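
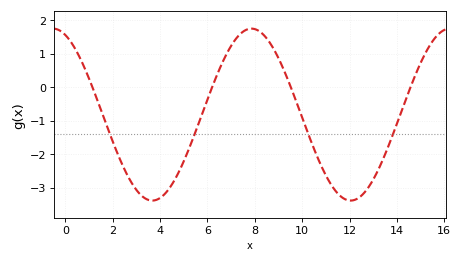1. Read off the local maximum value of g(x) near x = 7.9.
1.7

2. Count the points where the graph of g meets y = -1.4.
4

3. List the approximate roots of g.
1.2, 6.2, 9.6, 14.6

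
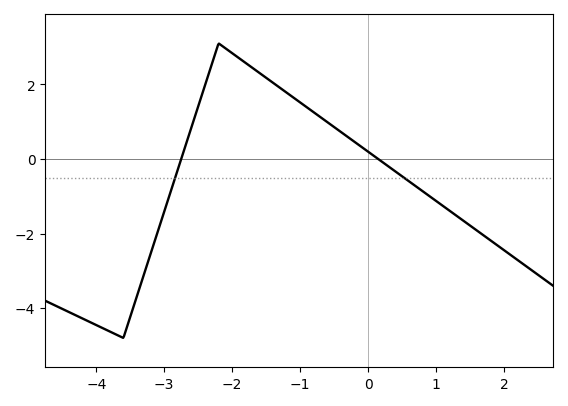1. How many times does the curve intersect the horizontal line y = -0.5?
2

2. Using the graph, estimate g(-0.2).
0.459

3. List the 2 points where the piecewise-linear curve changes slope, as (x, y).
(-3.6, -4.8); (-2.2, 3.1)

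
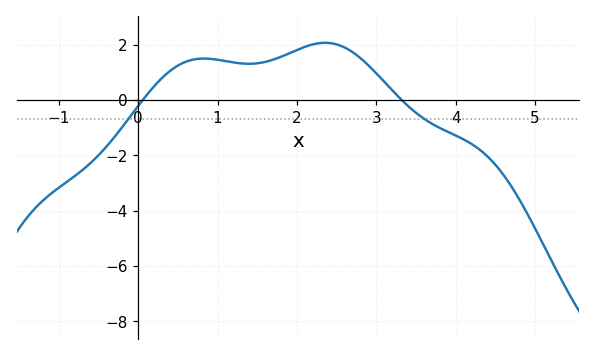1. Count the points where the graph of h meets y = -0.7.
2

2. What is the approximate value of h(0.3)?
0.788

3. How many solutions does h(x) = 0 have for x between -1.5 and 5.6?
2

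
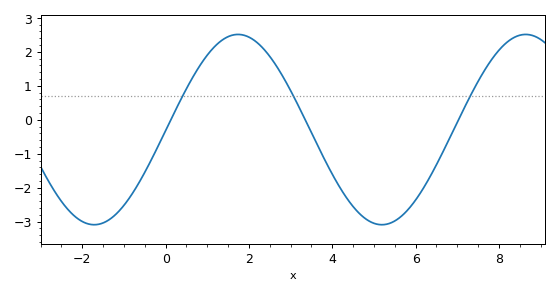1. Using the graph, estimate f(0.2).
0.189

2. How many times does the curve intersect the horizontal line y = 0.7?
3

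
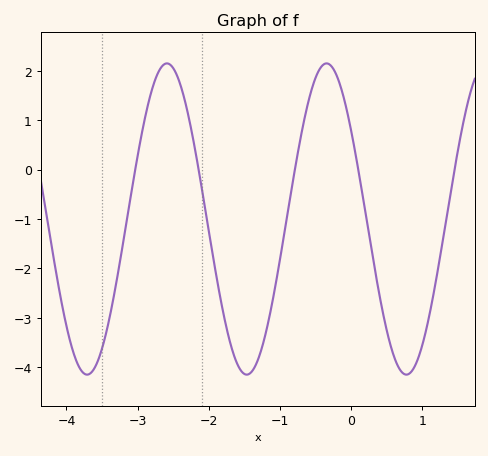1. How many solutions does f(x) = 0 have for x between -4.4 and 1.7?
5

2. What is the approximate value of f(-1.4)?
-4.1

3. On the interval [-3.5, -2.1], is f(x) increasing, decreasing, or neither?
neither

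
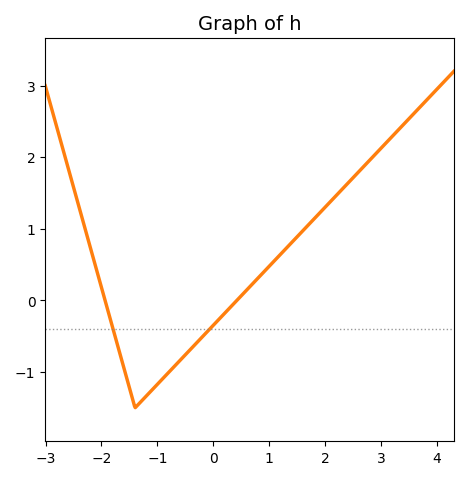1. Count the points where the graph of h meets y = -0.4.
2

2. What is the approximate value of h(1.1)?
0.561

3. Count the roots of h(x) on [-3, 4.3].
2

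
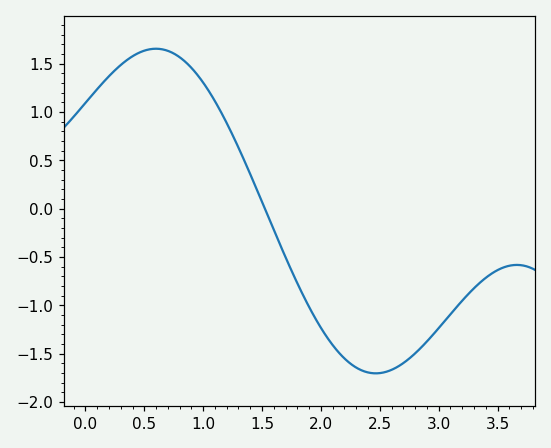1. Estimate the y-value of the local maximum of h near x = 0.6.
1.65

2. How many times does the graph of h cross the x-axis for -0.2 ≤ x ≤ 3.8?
1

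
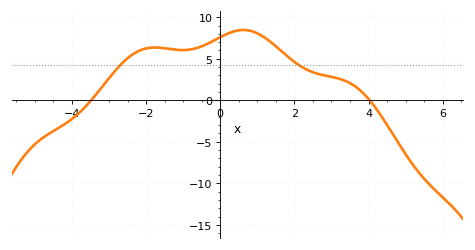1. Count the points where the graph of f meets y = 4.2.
2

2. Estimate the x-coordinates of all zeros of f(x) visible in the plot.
-3.48, 4.03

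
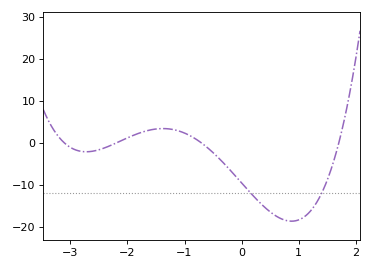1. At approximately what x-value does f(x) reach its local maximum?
-1.4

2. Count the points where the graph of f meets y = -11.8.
2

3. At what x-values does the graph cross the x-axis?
-3.1, -2.2, -0.7, 1.7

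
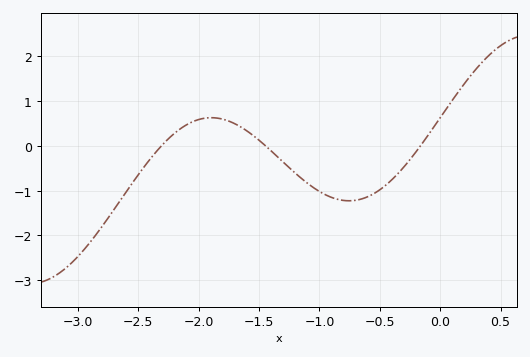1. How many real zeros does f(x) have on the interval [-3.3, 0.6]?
3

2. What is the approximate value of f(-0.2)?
-0.131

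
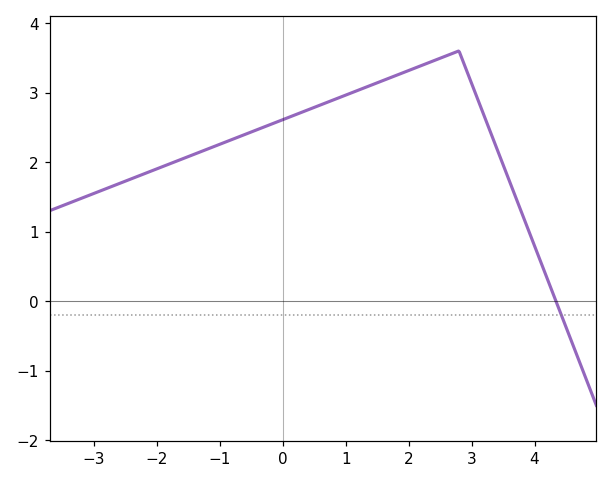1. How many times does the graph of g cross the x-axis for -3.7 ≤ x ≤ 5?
1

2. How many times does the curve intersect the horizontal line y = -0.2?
1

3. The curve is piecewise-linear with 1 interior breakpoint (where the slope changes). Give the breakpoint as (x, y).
(2.8, 3.6)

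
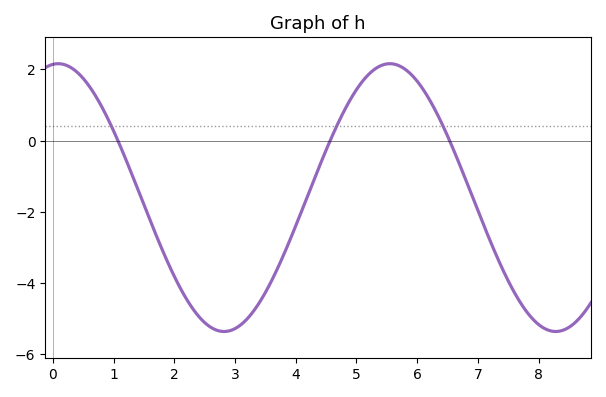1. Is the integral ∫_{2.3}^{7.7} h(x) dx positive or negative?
negative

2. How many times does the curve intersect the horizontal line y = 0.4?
3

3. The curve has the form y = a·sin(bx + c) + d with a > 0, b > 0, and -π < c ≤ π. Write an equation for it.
y = 3.76sin(1.15x + 1.47) - 1.6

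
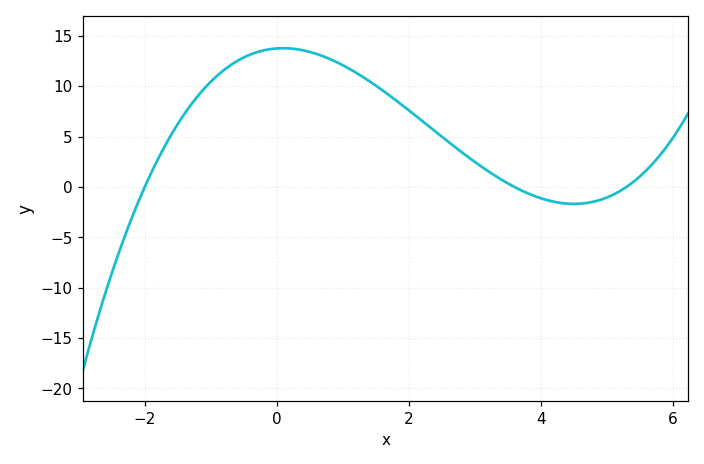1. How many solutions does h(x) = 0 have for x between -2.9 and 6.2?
3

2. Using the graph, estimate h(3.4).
0.5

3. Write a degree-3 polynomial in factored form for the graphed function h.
y = 0.36(x + 2)(x - 3.6)(x - 5.3)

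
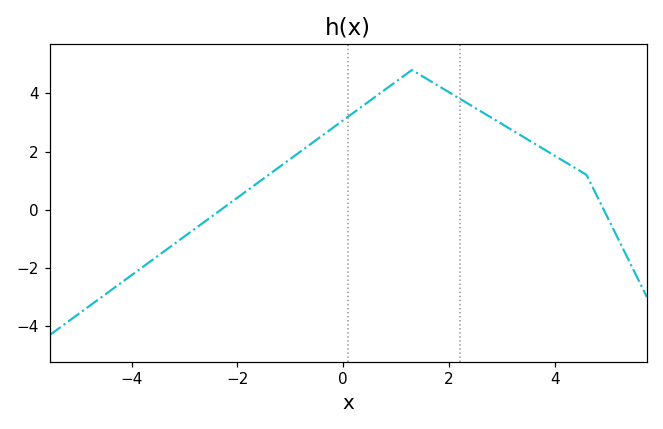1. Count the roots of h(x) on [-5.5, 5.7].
2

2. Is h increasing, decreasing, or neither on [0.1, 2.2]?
neither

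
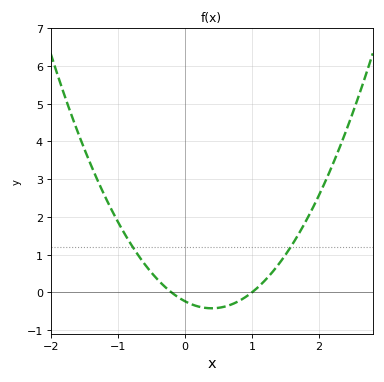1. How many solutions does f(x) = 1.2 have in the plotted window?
2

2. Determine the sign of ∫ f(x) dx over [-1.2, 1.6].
positive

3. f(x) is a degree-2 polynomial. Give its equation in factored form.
y = 1.17(x + 0.2)(x - 1)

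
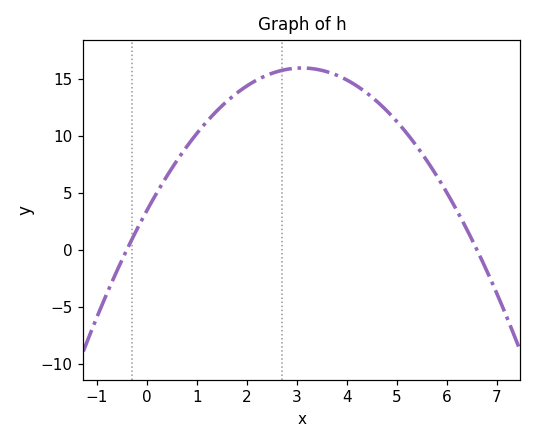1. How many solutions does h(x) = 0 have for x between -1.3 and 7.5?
2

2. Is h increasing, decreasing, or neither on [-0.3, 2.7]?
increasing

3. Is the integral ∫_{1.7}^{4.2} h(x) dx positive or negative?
positive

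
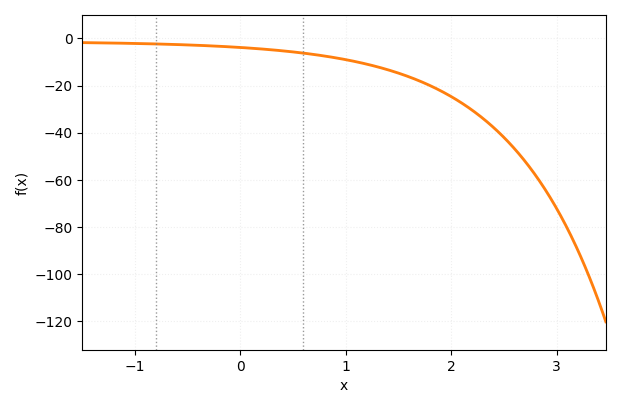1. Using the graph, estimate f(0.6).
-6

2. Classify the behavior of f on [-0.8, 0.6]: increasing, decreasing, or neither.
decreasing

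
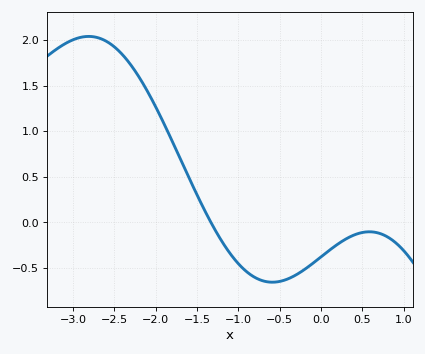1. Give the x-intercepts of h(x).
-1.3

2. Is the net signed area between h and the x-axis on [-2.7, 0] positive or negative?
positive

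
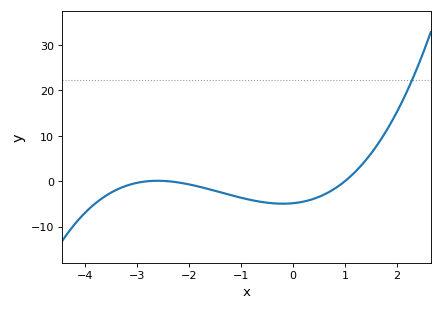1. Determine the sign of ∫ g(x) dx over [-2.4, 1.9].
negative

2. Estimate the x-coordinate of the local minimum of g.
-0.2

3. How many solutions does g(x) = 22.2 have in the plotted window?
1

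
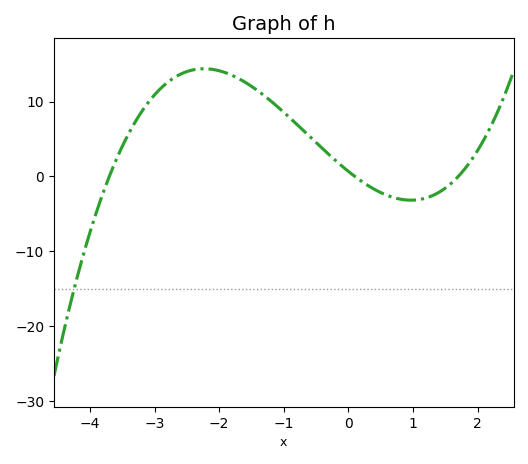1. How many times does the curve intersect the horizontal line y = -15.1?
1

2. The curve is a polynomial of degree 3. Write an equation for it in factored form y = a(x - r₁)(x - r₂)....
y = 1.07(x + 3.7)(x - 0.1)(x - 1.7)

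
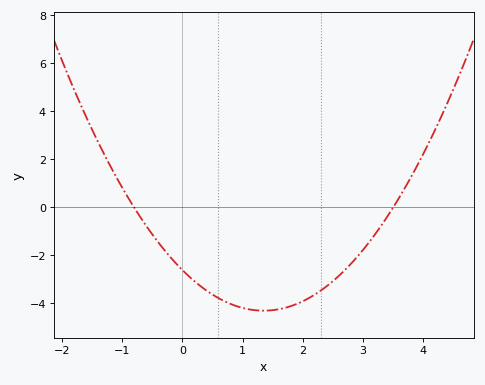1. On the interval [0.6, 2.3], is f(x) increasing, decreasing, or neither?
neither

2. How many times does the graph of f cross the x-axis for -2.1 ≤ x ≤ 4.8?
2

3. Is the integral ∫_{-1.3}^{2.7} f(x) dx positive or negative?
negative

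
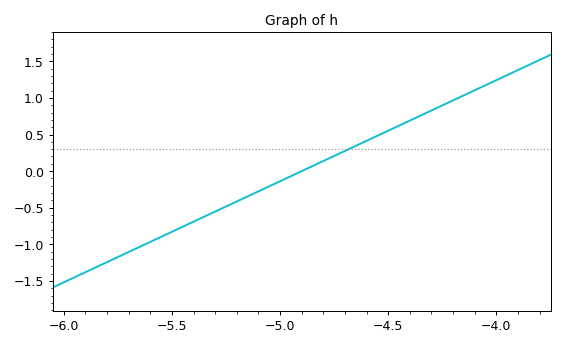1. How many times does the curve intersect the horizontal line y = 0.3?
1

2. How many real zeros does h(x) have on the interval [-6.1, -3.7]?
1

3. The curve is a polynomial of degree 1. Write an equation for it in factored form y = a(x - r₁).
y = 1.38(x + 4.9)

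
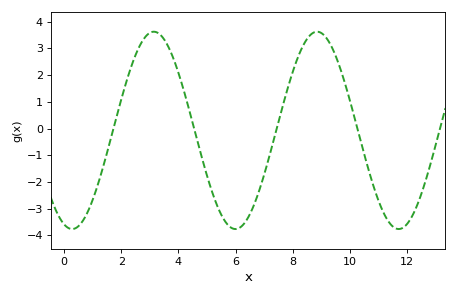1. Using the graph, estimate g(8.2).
2.7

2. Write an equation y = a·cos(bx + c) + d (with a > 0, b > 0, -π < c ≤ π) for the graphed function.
y = 3.69cos(1.1x + 2.8) - 0.07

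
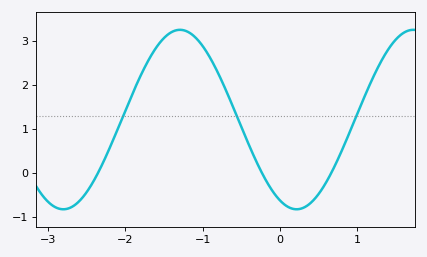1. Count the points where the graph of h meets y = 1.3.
3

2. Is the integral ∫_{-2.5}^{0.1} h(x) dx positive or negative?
positive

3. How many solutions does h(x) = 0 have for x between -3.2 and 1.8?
3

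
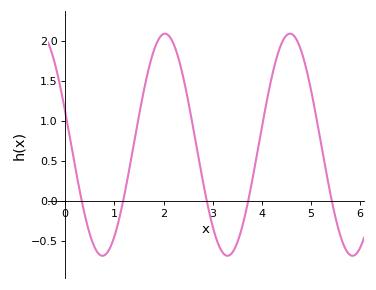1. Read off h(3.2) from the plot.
-0.65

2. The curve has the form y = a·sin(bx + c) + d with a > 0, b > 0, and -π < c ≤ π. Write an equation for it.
y = 1.39sin(2.5x + 2.8) + 0.7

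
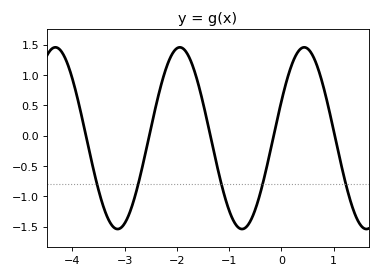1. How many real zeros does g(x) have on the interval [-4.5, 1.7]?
5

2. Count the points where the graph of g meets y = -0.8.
5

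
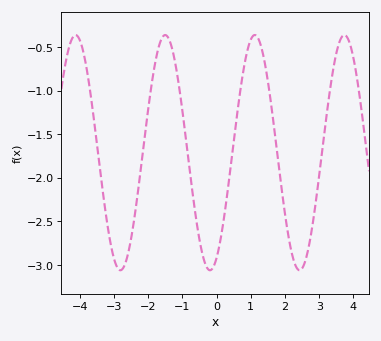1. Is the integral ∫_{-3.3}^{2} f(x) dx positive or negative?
negative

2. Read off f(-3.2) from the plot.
-2.51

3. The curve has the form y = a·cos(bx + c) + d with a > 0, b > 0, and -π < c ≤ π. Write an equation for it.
y = 1.35cos(2.4x - 2.68) - 1.71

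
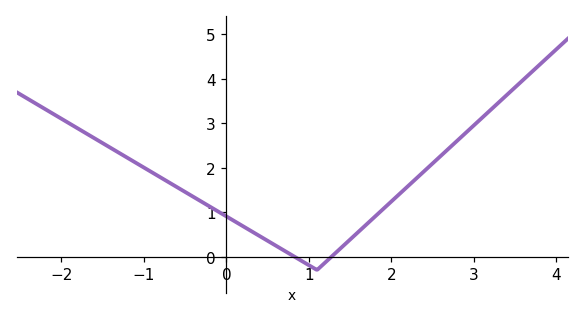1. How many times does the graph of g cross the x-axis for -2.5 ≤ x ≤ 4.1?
2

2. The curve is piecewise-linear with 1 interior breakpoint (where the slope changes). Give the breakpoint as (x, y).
(1.1, -0.3)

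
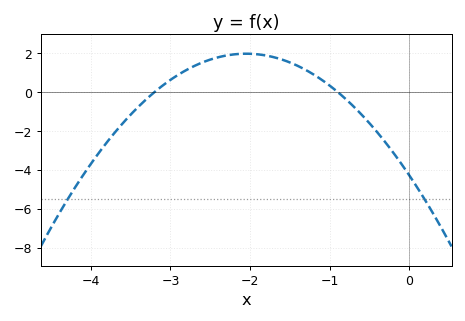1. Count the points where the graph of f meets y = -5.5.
2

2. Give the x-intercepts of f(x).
-3.2, -0.9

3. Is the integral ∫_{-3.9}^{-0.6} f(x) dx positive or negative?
positive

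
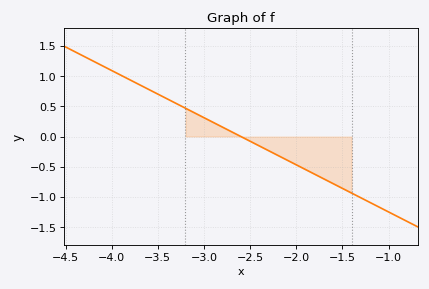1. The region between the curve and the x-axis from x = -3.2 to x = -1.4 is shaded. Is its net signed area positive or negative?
negative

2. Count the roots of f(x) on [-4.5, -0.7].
1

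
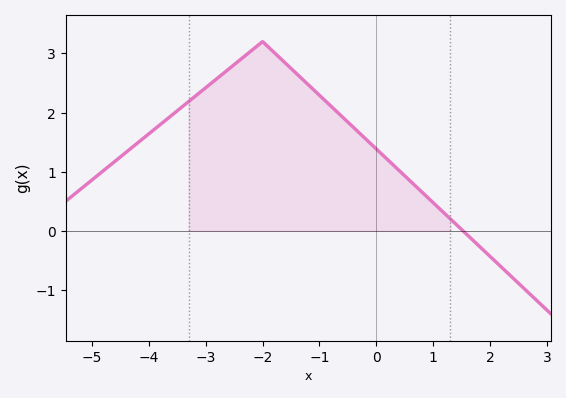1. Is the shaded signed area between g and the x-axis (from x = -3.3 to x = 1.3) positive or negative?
positive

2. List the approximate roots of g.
1.52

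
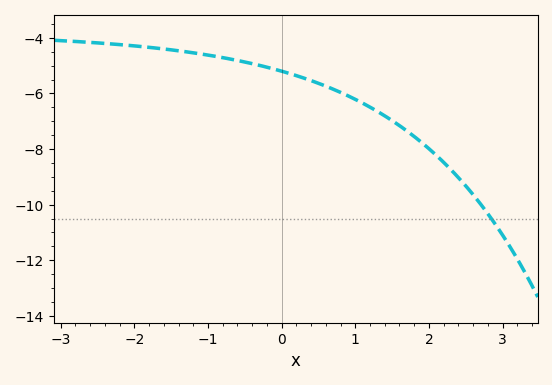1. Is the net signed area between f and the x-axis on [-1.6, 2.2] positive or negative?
negative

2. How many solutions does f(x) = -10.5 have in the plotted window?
1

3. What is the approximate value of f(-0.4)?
-5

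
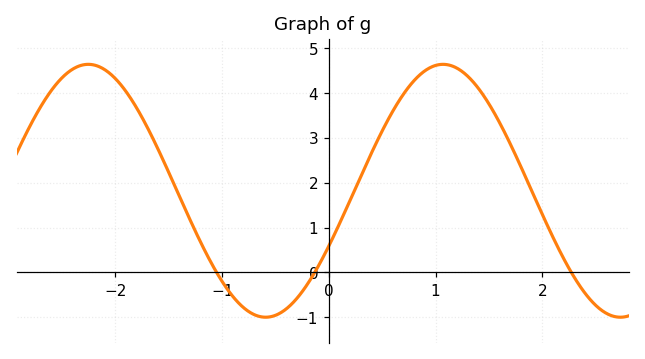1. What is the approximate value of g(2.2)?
0.311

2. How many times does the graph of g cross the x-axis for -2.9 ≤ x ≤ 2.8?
3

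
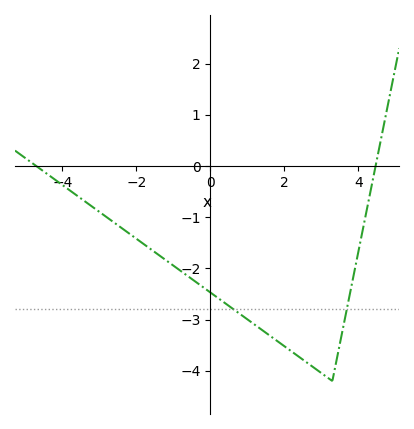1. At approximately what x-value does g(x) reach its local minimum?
3.3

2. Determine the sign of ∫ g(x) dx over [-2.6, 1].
negative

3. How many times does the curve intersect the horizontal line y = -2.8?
2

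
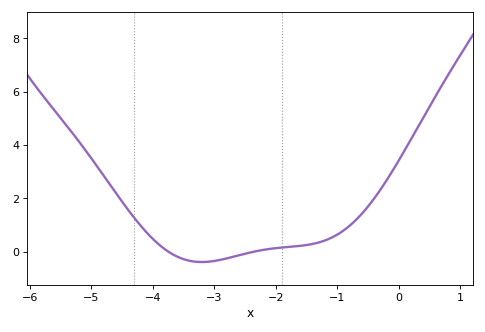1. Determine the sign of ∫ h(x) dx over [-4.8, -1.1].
positive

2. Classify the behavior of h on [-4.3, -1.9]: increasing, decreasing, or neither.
neither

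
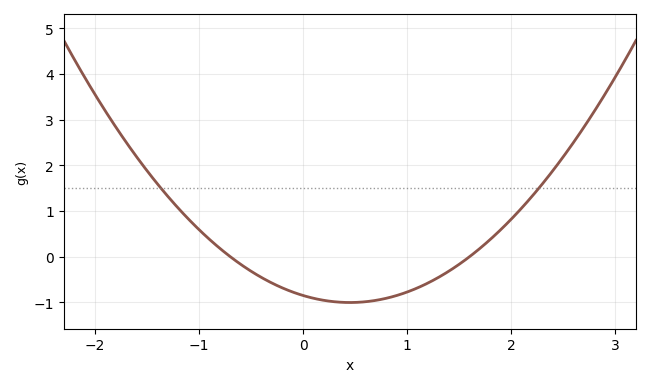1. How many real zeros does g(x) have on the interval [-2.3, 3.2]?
2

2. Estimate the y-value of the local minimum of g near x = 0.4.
-1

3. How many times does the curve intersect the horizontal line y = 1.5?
2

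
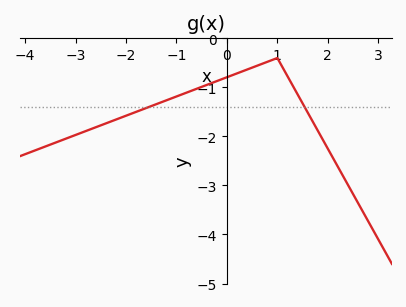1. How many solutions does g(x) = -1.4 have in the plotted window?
2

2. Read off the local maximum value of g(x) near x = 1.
-0.401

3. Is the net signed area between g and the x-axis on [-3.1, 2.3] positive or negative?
negative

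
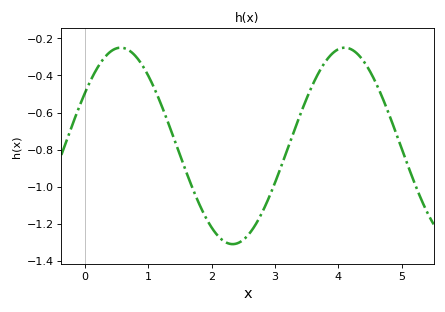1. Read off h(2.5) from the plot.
-1.29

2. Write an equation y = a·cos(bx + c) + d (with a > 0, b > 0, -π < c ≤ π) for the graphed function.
y = 0.53cos(1.78x - 1.01) - 0.78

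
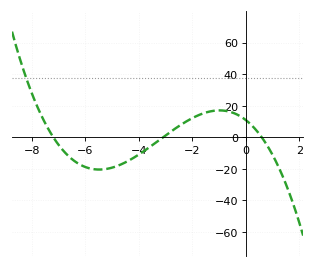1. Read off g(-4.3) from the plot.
-14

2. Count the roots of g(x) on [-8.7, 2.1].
3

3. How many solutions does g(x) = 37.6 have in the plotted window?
1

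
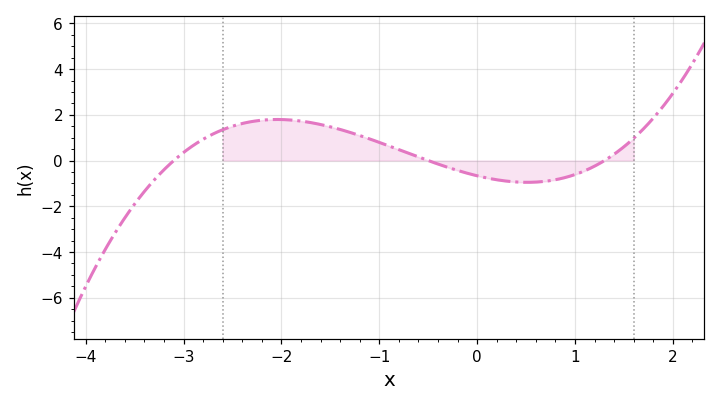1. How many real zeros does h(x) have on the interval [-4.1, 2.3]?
3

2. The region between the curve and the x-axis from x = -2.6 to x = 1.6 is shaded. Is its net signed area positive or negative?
positive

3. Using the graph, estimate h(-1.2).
1.1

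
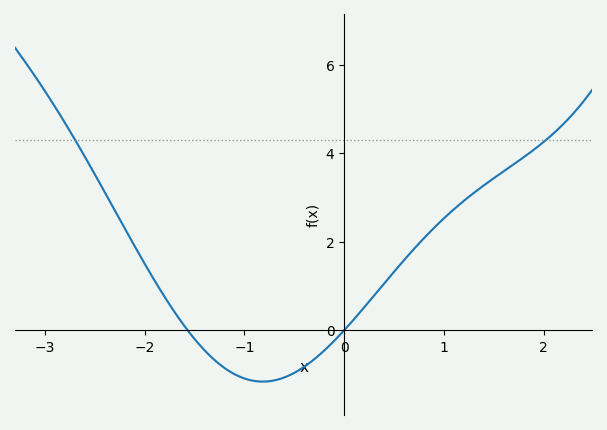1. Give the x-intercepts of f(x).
-1.57, 0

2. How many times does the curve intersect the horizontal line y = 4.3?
2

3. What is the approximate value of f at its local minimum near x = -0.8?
-1.16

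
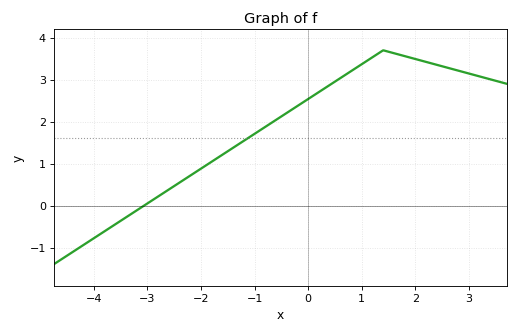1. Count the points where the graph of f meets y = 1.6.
1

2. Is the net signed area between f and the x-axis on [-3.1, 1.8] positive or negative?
positive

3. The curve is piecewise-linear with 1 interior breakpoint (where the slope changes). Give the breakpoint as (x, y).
(1.4, 3.7)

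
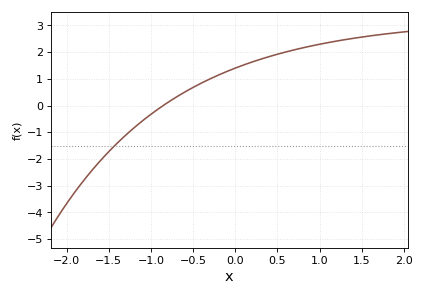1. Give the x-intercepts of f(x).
-0.854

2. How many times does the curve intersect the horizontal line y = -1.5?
1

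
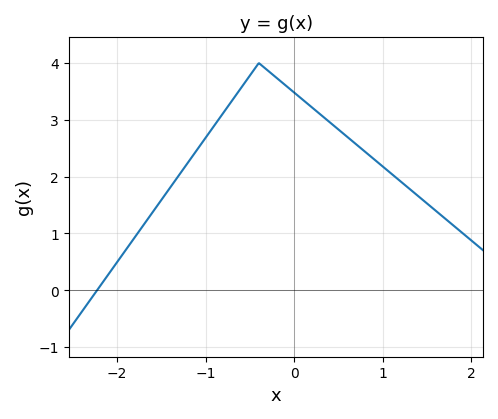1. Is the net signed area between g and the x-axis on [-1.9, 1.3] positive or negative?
positive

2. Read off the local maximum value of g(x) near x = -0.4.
4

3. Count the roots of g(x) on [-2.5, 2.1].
1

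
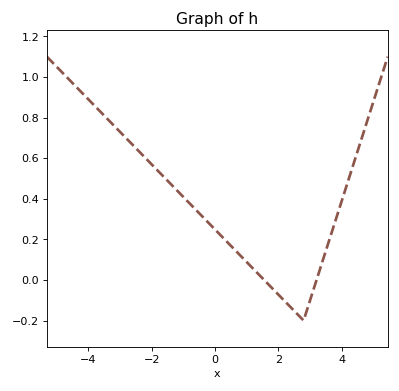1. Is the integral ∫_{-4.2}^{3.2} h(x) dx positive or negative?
positive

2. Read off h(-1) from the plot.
0.409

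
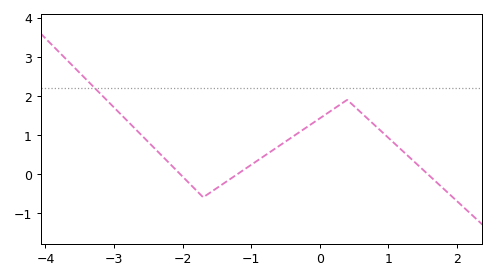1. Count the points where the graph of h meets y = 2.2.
1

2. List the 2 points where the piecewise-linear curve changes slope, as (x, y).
(-1.7, -0.6); (0.4, 1.9)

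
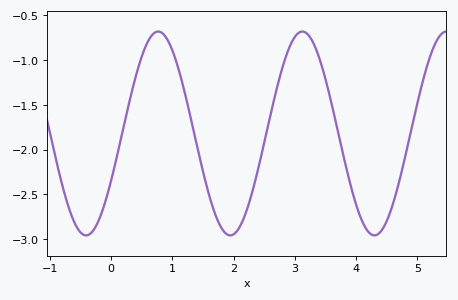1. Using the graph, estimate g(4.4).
-2.92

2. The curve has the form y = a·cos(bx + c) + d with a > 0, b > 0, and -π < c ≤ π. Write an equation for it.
y = 1.14cos(2.67x - 2.05) - 1.82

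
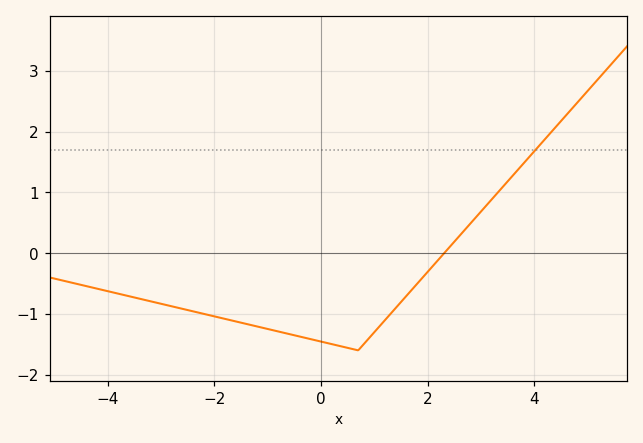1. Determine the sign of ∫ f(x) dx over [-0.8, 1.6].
negative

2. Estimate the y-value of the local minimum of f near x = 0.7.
-1.6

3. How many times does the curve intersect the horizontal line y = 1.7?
1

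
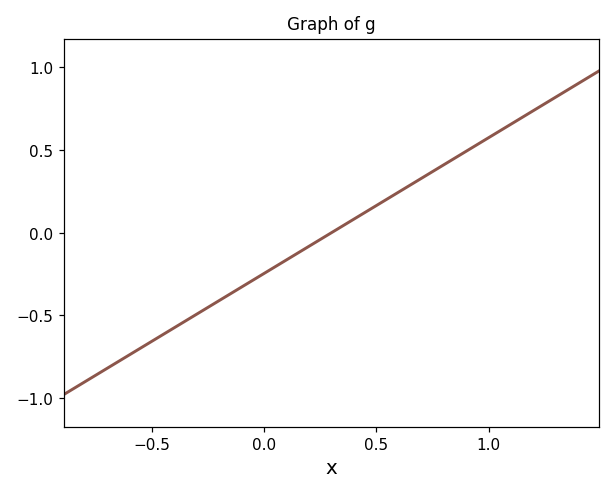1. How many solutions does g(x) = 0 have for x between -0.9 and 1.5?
1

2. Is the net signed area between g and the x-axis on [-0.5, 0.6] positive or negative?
negative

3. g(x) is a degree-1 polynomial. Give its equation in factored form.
y = 0.82(x - 0.3)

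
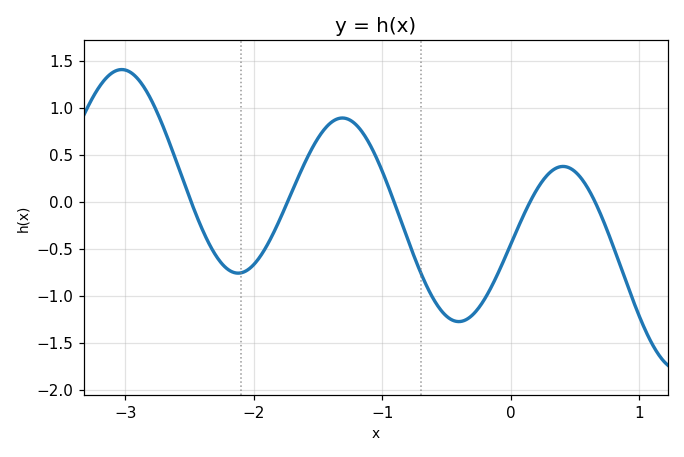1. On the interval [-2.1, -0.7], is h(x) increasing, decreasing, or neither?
neither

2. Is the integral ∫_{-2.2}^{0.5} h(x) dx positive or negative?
negative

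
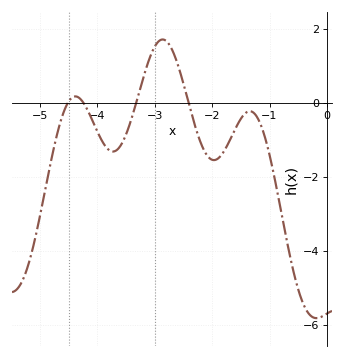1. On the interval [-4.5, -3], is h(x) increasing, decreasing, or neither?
neither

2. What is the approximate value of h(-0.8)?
-2.92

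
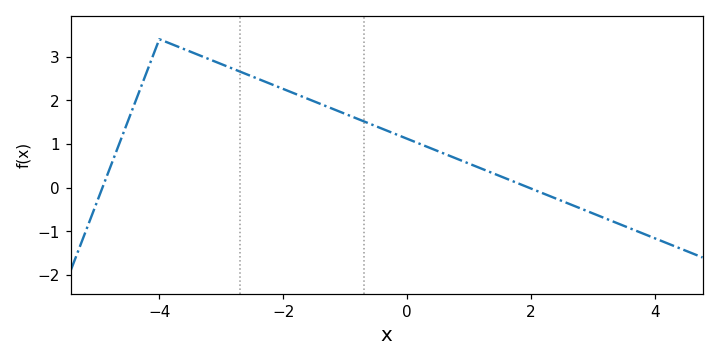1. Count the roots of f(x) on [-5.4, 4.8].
2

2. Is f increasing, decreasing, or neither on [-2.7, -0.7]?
decreasing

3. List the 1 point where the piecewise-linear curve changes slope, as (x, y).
(-4, 3.4)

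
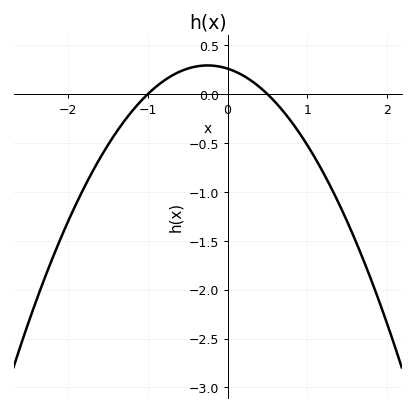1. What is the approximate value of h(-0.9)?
0.073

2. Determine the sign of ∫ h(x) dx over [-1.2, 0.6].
positive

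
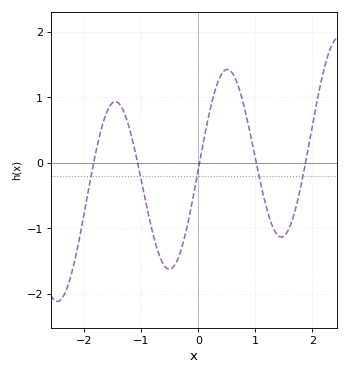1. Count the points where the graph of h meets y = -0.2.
5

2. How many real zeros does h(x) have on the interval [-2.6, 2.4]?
5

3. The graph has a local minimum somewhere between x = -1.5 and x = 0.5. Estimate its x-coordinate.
-0.51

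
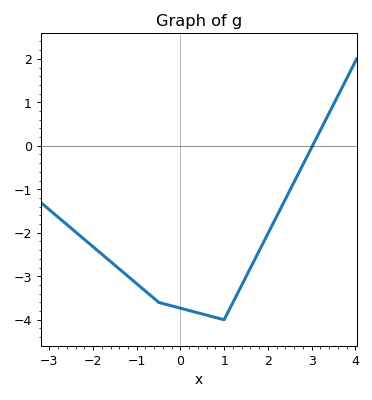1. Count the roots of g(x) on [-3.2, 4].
1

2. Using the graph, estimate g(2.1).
-1.82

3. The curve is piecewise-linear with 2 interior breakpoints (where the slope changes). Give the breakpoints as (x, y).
(-0.5, -3.6); (1, -4)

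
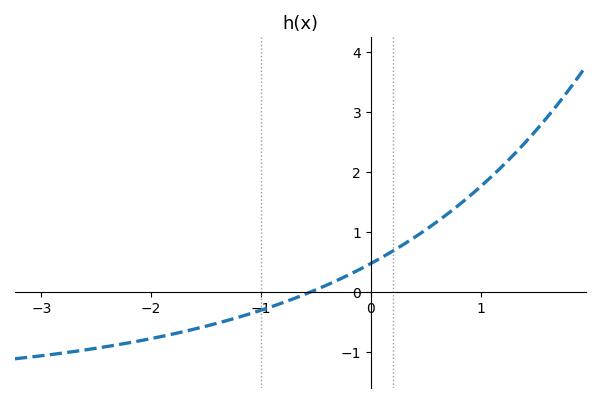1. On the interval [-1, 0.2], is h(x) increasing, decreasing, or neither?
increasing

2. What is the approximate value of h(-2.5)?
-0.933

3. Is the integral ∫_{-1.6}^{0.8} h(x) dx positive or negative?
positive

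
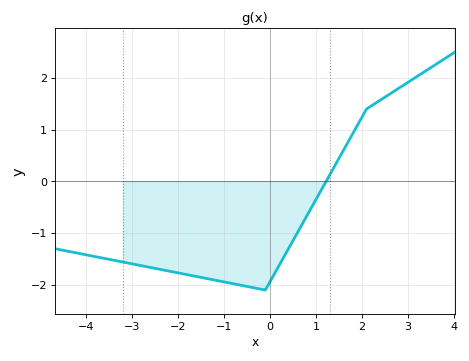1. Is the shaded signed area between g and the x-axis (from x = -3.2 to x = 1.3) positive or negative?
negative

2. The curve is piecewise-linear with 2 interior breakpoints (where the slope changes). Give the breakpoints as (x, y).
(-0.1, -2.1); (2.1, 1.4)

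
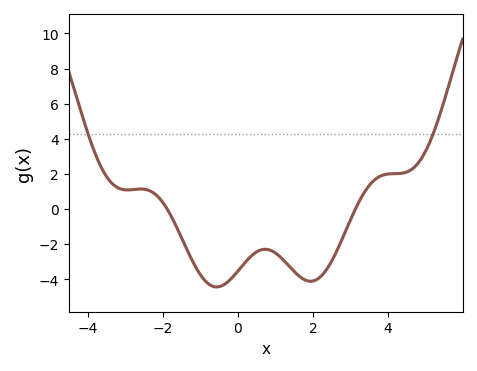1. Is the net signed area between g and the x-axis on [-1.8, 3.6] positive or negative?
negative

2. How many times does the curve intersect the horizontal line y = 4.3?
2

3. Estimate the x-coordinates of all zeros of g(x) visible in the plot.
-1.8, 3.2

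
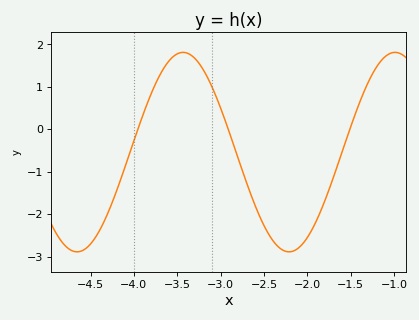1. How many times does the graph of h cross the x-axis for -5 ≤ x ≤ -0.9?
3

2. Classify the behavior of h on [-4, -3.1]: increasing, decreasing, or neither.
neither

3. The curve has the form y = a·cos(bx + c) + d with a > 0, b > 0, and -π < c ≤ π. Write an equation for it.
y = 2.35cos(2.6x + 2.5) - 0.54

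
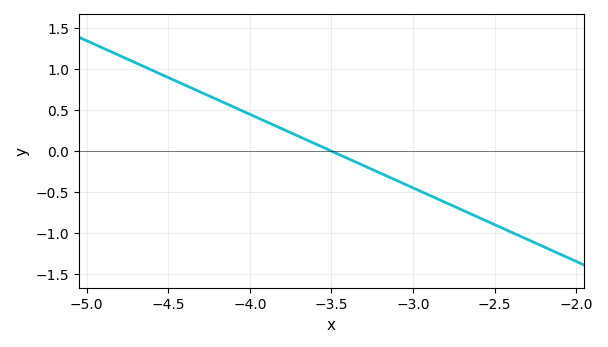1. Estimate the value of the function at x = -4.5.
0.9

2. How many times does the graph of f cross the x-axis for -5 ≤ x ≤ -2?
1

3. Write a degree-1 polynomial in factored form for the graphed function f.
y = -0.9(x + 3.5)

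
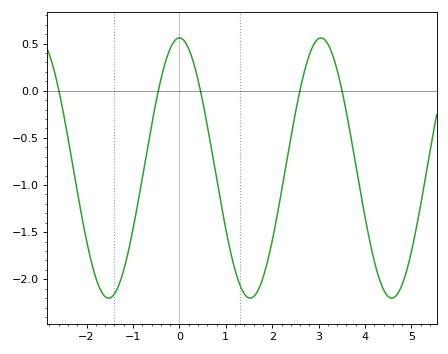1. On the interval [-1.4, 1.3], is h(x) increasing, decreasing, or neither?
neither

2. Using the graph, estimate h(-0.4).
0.118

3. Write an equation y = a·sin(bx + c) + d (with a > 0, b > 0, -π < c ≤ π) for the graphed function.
y = 1.38sin(2.06x + 1.57) - 0.82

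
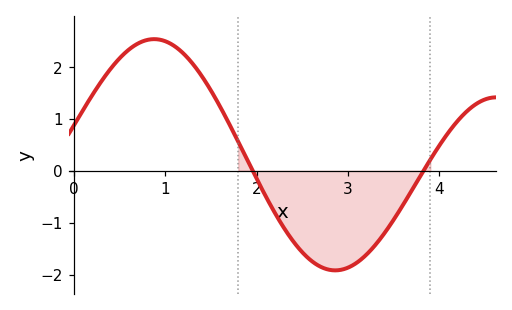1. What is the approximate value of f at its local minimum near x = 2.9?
-1.9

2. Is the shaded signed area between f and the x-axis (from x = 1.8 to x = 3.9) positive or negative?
negative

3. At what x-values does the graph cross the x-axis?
2, 3.8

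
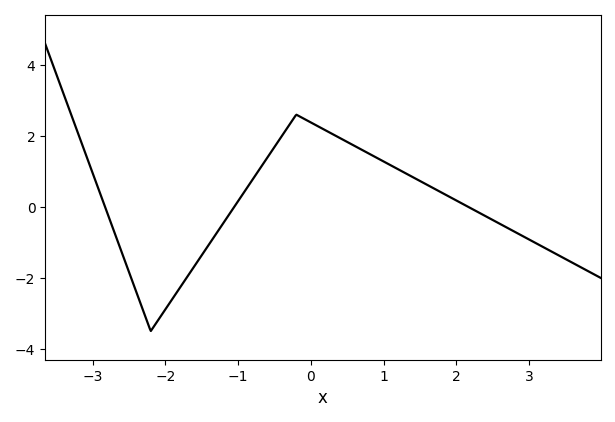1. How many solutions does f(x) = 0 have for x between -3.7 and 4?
3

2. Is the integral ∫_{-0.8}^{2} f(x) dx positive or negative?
positive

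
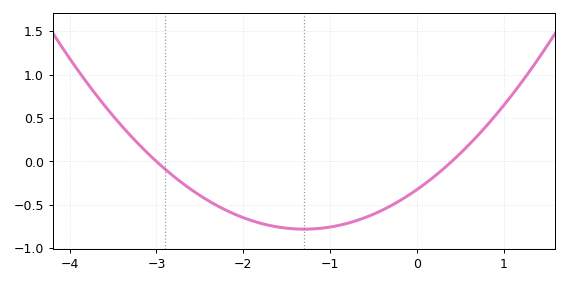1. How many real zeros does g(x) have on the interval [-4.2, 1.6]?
2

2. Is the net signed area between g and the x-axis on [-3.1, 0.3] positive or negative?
negative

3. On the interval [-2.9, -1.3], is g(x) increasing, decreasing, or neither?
decreasing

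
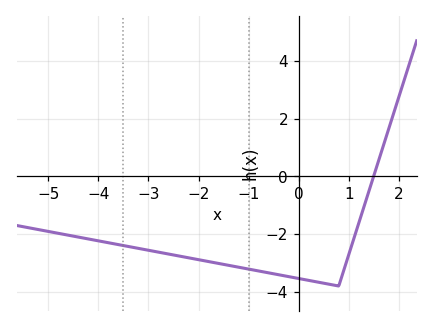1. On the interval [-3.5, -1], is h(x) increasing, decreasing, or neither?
decreasing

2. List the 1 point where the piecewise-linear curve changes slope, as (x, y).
(0.8, -3.8)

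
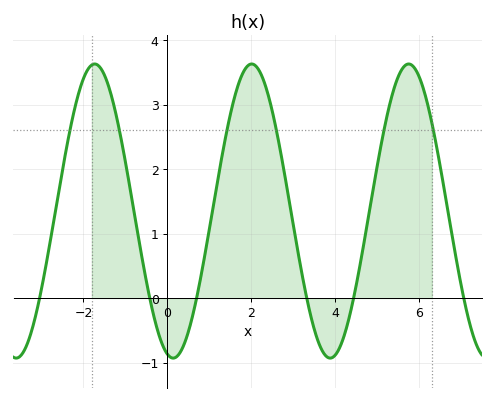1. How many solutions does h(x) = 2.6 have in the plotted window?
6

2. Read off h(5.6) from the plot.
3.6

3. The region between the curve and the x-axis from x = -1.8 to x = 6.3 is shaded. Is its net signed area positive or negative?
positive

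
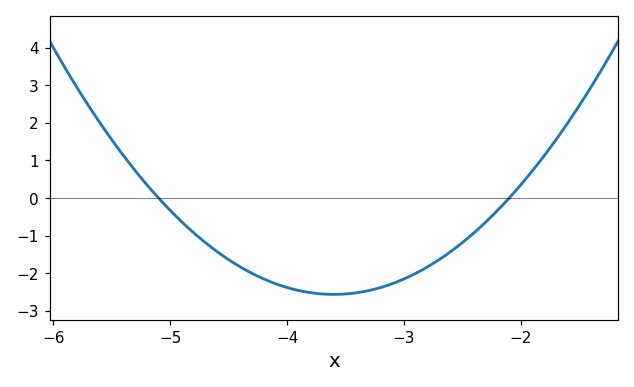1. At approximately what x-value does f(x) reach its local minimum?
-3.6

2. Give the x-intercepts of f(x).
-5.1, -2.1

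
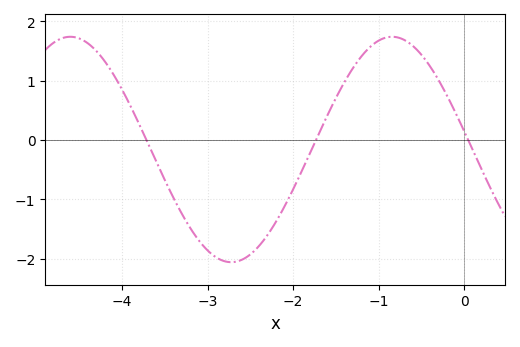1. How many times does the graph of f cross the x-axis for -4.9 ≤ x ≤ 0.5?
3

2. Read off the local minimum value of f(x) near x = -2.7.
-2.1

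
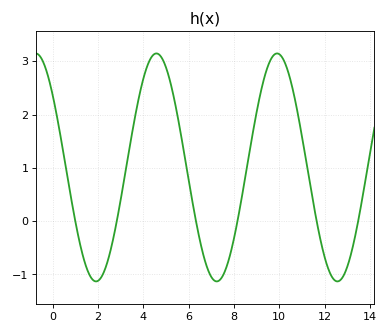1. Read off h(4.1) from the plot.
2.82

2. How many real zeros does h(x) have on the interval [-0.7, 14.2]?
6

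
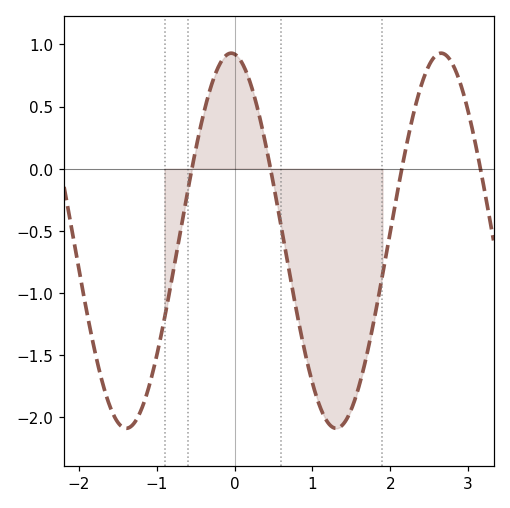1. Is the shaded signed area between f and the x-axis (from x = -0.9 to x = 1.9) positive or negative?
negative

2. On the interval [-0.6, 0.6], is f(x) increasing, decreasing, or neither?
neither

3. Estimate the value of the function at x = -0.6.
-0.15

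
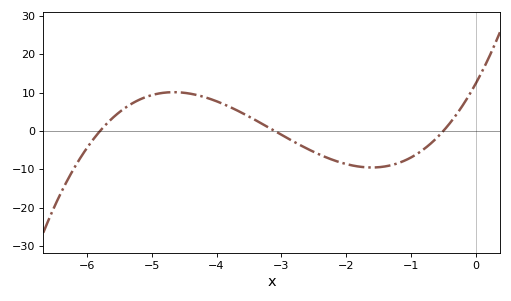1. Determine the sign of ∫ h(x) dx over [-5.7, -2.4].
positive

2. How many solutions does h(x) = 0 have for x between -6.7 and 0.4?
3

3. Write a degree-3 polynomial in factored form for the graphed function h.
y = 1.37(x + 5.8)(x + 3.1)(x + 0.5)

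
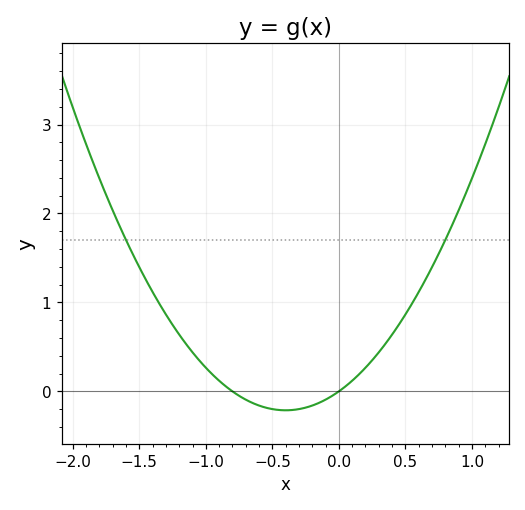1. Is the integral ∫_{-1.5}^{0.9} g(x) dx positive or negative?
positive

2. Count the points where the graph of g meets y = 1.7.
2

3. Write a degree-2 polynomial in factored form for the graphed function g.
y = 1.33(x + 0.8)(x - 0)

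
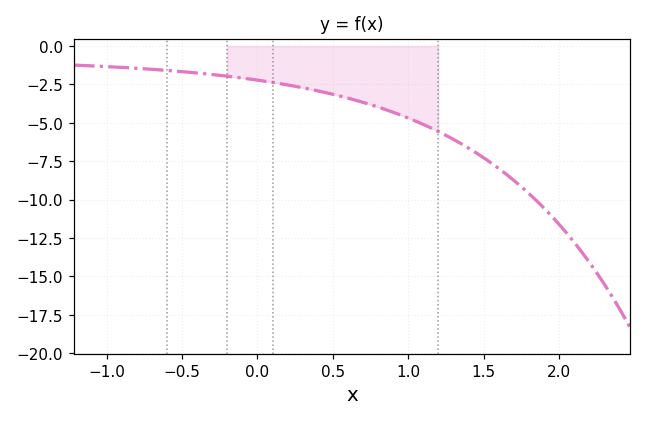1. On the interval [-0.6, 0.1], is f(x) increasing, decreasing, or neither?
decreasing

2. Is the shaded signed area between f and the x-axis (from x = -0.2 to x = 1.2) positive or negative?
negative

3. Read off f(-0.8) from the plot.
-1.45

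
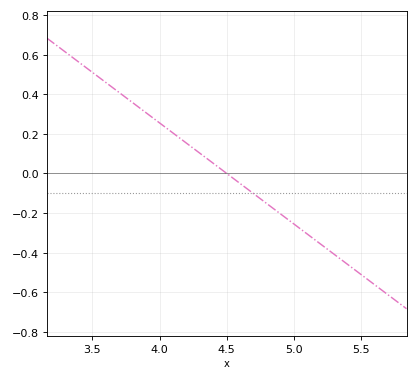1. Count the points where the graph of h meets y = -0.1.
1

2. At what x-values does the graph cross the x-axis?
4.5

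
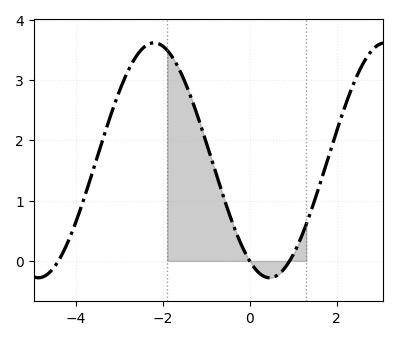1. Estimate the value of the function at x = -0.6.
1.1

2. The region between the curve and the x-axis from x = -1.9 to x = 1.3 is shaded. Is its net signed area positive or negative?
positive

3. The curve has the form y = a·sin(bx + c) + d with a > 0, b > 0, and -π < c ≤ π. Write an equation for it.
y = 1.95sin(1.2x - 2.1) + 1.67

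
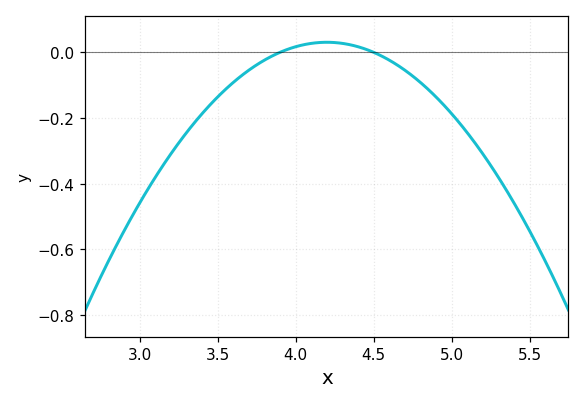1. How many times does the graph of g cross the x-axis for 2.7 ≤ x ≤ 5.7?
2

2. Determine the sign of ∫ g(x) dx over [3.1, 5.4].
negative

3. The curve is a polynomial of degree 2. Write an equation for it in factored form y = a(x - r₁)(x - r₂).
y = -0.34(x - 3.9)(x - 4.5)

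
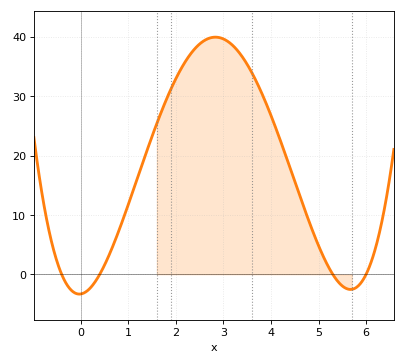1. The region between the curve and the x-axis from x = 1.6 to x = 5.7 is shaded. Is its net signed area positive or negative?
positive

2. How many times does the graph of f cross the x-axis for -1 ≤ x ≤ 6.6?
4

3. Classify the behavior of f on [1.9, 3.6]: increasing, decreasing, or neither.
neither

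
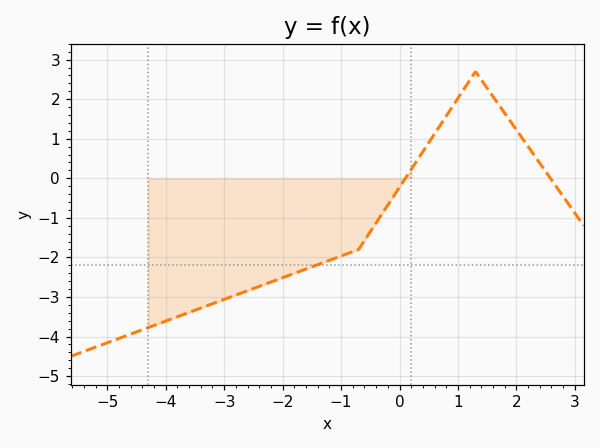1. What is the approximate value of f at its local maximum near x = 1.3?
2.7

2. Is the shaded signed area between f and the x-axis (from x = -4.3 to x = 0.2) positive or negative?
negative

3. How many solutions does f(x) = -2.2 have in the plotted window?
1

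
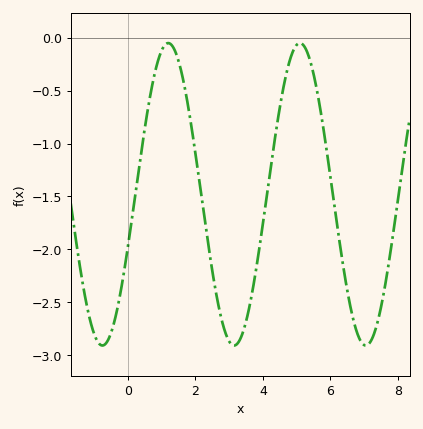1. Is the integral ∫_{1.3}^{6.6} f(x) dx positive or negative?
negative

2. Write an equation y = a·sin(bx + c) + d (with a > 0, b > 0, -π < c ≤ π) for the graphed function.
y = 1.43sin(1.61x - 0.35) - 1.48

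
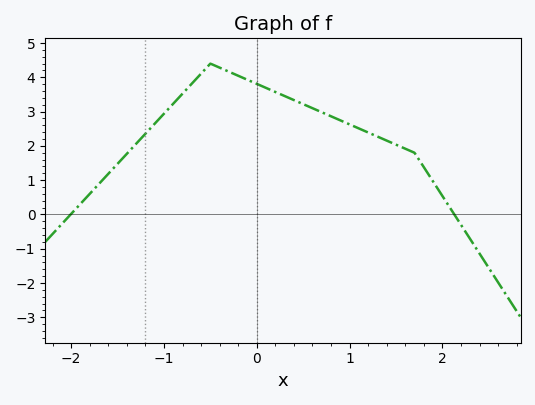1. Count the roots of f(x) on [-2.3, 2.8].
2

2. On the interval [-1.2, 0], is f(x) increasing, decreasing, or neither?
neither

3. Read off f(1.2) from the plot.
2.39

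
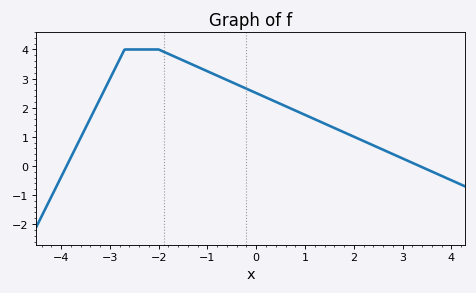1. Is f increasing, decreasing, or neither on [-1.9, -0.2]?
decreasing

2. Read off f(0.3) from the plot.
2.3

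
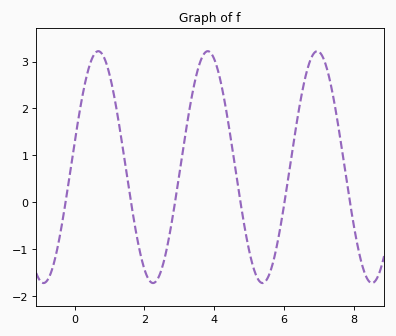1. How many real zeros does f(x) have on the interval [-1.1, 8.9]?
6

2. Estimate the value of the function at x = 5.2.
-1.5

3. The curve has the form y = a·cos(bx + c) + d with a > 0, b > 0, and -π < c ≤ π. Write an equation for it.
y = 2.47cos(2x - 1.4) + 0.75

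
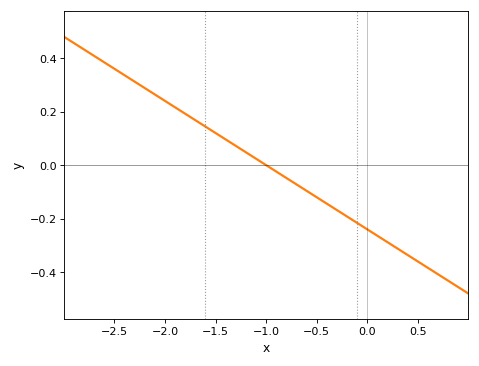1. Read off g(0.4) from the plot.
-0.34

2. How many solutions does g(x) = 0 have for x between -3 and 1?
1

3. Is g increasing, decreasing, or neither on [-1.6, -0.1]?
decreasing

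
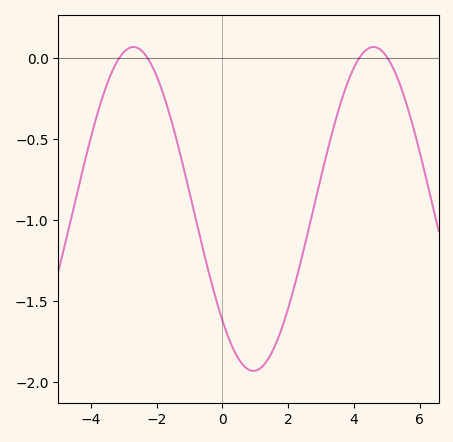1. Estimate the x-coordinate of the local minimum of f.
0.944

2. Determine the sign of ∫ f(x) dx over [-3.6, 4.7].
negative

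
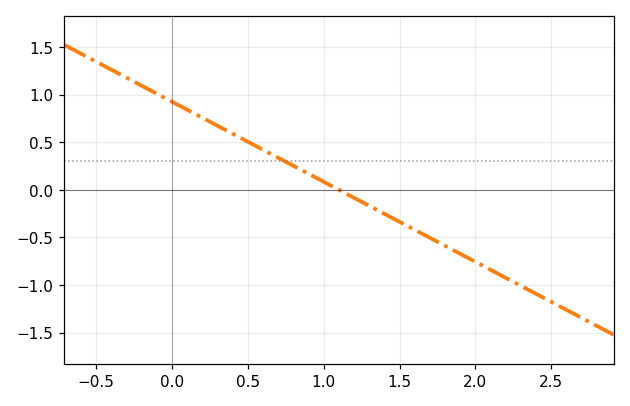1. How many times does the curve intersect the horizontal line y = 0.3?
1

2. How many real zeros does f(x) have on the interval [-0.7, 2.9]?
1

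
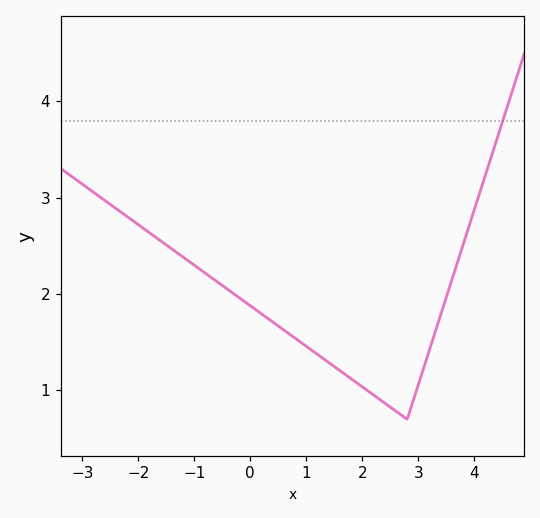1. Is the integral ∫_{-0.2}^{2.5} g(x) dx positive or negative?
positive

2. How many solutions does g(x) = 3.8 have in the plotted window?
1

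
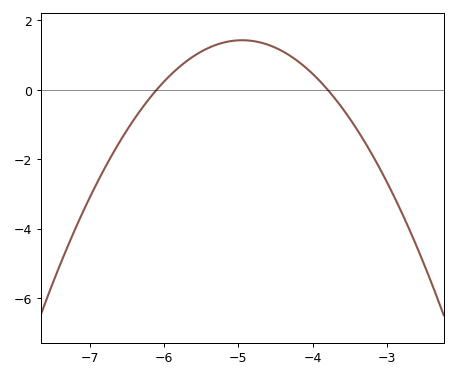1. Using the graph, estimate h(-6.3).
-0.54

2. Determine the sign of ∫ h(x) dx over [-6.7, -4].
positive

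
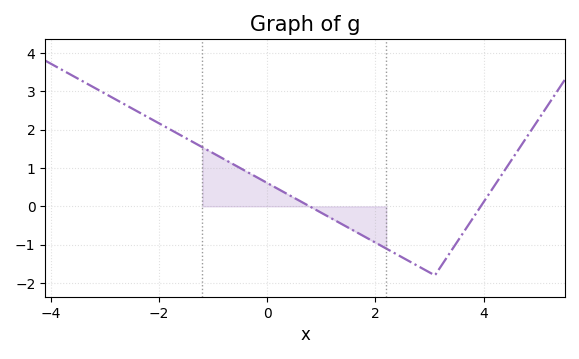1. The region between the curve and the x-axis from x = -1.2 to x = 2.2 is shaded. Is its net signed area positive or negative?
positive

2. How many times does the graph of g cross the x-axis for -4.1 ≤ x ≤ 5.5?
2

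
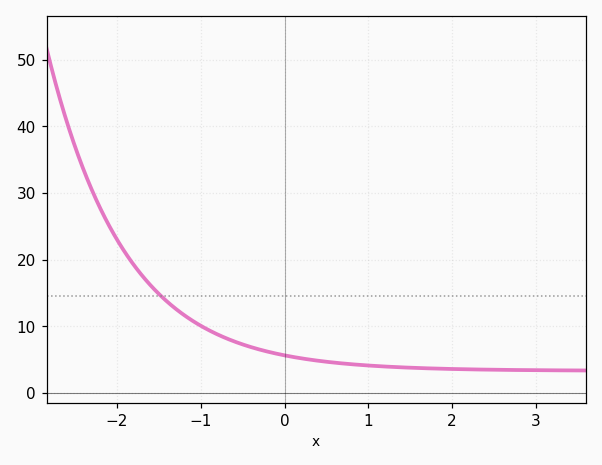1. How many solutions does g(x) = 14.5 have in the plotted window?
1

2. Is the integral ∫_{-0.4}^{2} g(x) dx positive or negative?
positive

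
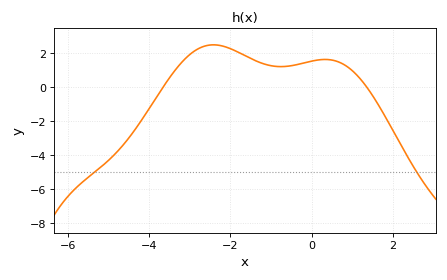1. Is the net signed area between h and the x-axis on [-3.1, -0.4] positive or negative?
positive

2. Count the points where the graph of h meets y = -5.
2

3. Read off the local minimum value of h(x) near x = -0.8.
1.2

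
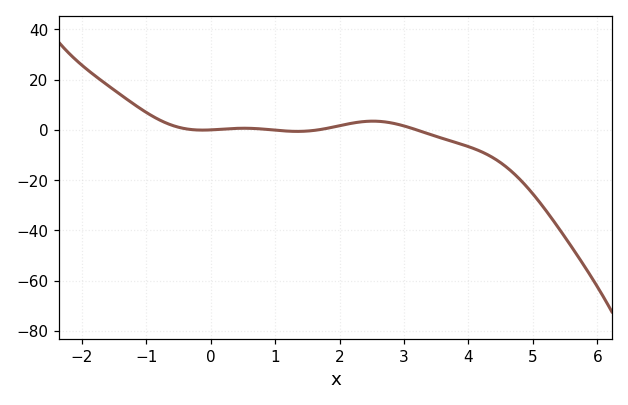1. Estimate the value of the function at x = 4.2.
-8.67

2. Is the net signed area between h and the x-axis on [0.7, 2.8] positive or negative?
positive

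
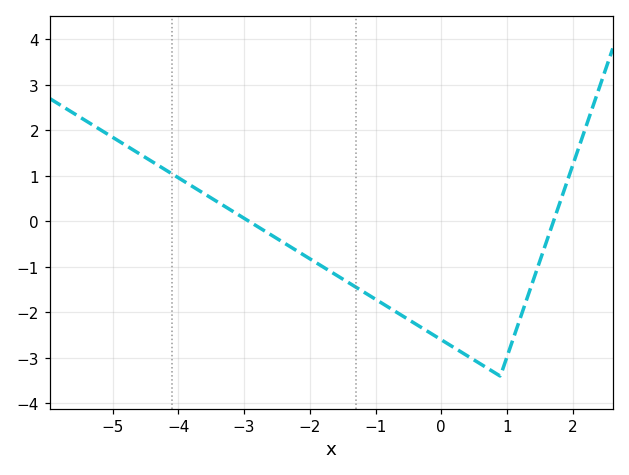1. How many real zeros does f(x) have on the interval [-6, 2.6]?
2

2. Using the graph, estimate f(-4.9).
1.8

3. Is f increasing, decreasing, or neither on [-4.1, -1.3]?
decreasing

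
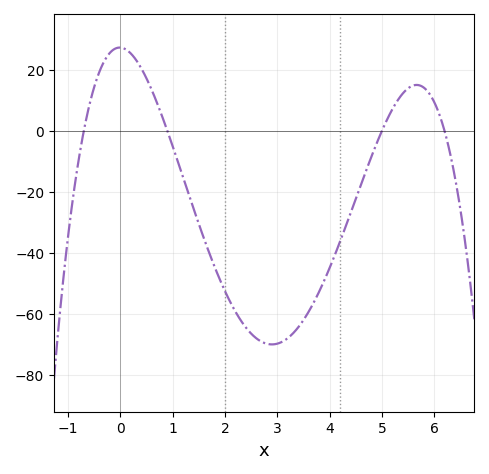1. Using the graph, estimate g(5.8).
14.3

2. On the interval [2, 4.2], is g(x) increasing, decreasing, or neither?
neither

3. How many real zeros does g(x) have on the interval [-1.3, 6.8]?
4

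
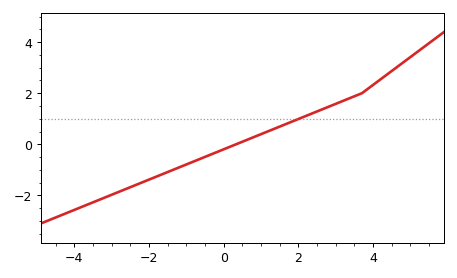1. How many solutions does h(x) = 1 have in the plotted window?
1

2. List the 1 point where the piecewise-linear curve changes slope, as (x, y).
(3.7, 2)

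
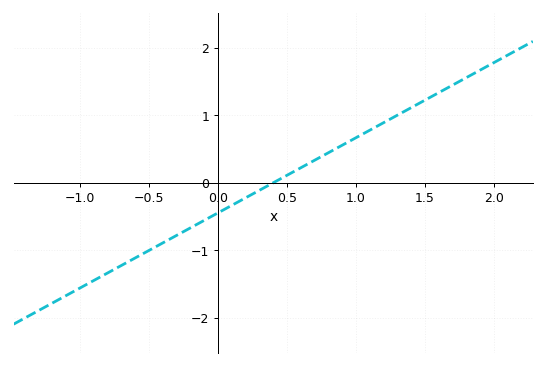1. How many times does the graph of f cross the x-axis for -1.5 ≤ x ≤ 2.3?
1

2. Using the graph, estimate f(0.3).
-0.1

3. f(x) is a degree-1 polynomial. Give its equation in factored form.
y = 1.11(x - 0.4)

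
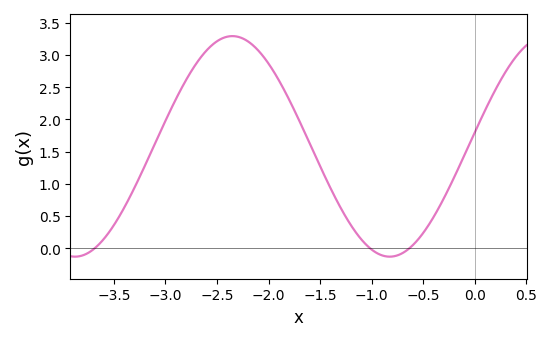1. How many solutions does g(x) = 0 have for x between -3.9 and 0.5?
3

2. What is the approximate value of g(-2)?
2.86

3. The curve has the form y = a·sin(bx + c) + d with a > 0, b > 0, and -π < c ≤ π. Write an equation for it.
y = 1.71sin(2.06x + 0.13) + 1.58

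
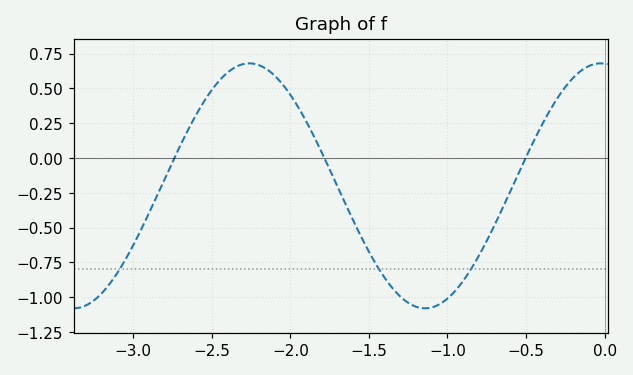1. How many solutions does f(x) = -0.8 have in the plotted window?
3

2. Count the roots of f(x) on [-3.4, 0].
3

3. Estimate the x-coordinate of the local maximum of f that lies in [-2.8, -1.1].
-2.26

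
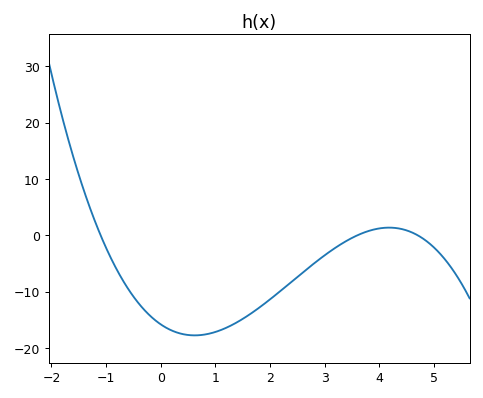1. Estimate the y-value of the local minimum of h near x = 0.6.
-18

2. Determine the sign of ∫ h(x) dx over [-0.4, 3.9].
negative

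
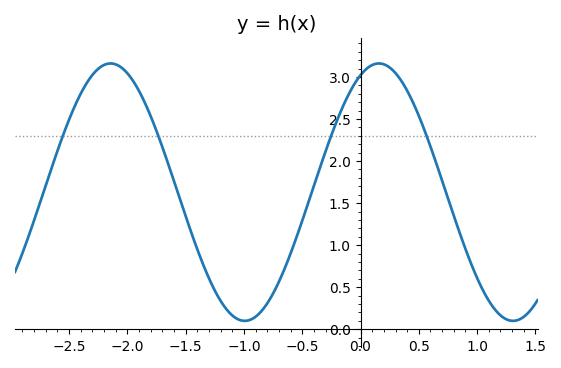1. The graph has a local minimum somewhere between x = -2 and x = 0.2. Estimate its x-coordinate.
-0.994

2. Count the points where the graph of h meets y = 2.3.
4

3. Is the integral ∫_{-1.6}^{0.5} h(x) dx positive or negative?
positive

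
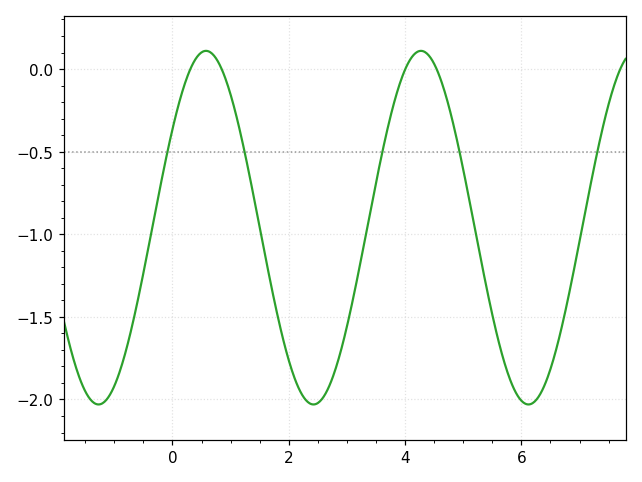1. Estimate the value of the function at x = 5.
-0.6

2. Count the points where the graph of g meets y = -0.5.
5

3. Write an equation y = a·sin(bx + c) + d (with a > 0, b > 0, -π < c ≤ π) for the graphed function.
y = 1.07sin(1.7x + 0.59) - 0.96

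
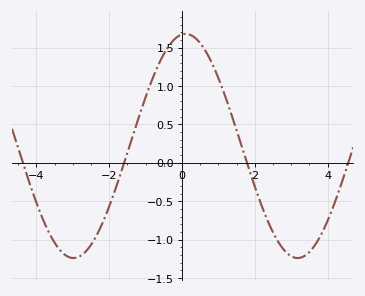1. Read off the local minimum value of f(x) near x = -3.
-1.25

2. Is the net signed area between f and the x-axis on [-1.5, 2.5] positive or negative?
positive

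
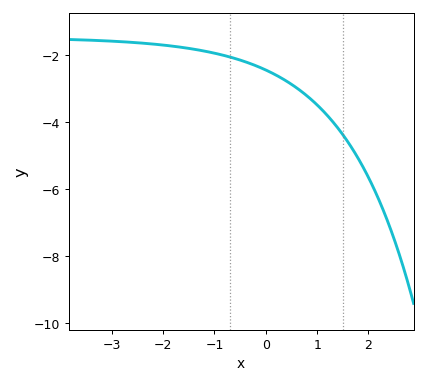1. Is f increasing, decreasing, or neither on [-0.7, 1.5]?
decreasing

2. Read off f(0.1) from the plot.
-2.6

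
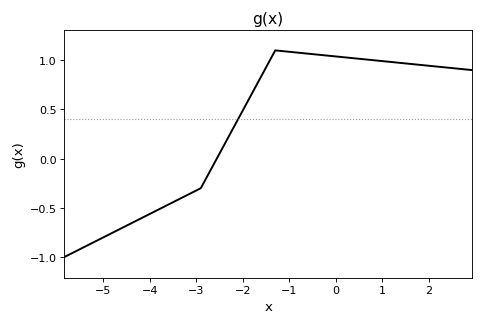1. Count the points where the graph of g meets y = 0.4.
1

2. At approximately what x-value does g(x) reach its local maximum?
-1.2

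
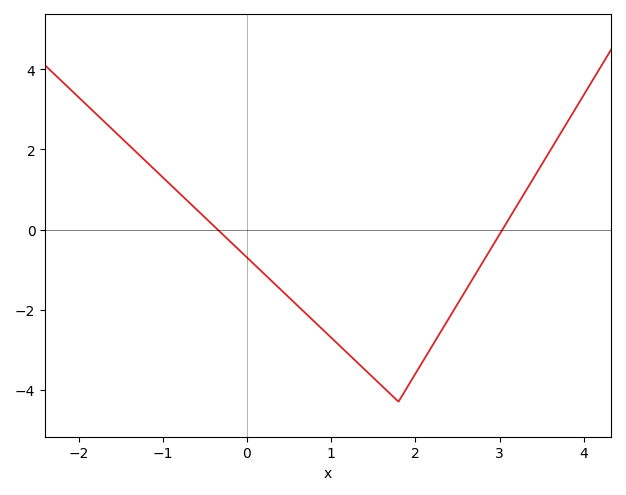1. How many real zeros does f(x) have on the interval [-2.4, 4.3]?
2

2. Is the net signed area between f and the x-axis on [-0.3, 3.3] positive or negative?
negative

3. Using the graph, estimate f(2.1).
-3.26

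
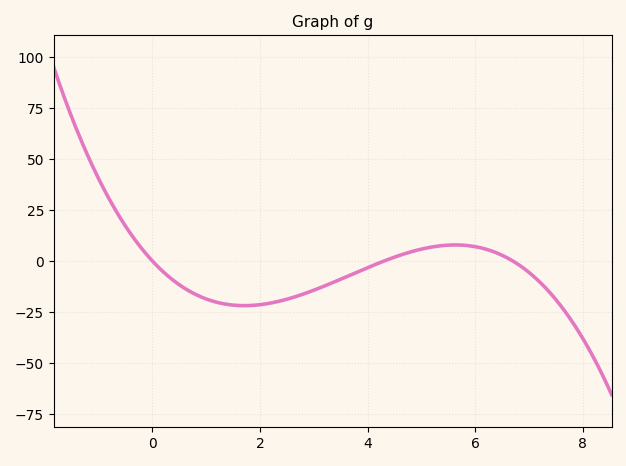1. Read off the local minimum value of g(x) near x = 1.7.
-22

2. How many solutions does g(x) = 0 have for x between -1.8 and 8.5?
3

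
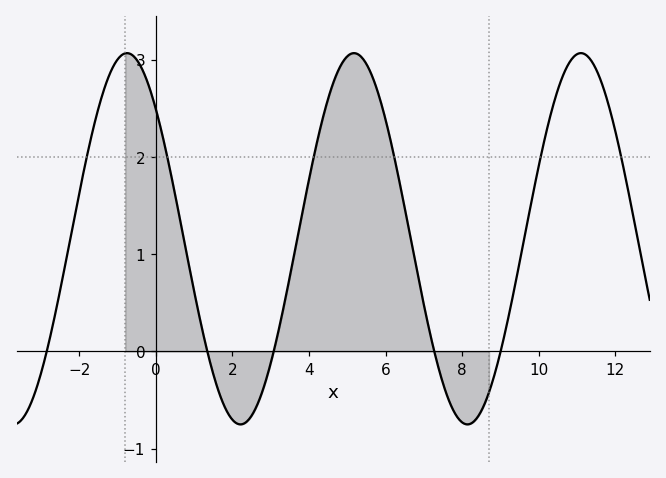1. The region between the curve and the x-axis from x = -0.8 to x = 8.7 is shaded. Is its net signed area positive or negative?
positive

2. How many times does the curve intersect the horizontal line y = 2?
6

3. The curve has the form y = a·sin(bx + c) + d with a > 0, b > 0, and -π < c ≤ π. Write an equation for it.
y = 1.91sin(1.06x + 2.37) + 1.16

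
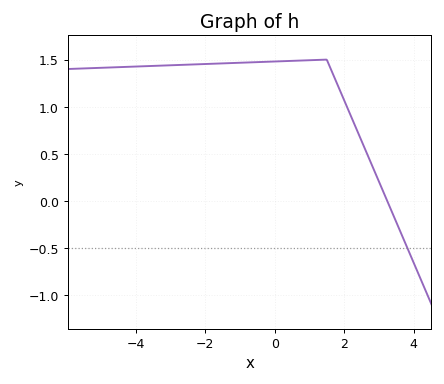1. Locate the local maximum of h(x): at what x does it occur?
1.4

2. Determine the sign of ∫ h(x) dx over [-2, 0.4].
positive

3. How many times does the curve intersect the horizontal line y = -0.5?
1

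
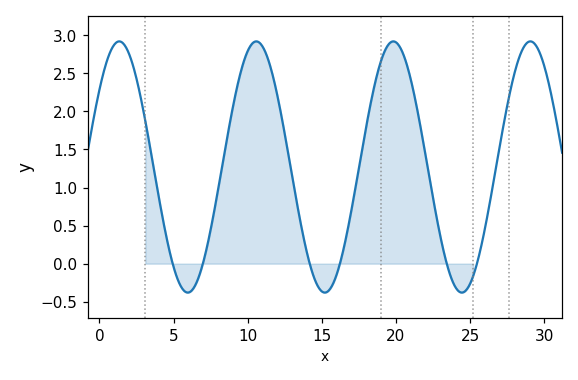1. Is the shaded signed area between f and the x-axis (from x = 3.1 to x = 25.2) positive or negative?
positive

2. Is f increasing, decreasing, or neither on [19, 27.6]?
neither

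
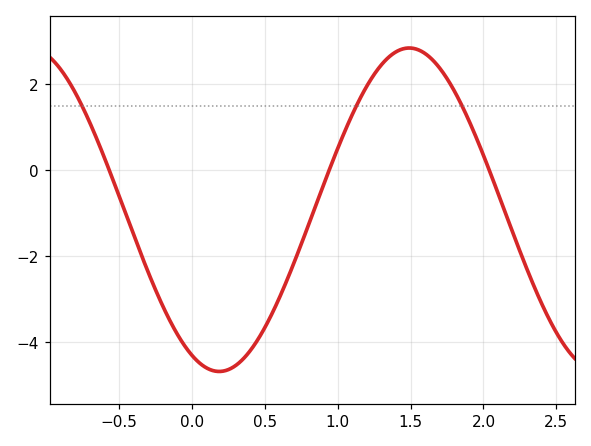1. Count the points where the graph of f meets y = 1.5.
3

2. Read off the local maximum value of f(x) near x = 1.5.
2.8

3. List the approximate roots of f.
-0.55, 0.95, 2.05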